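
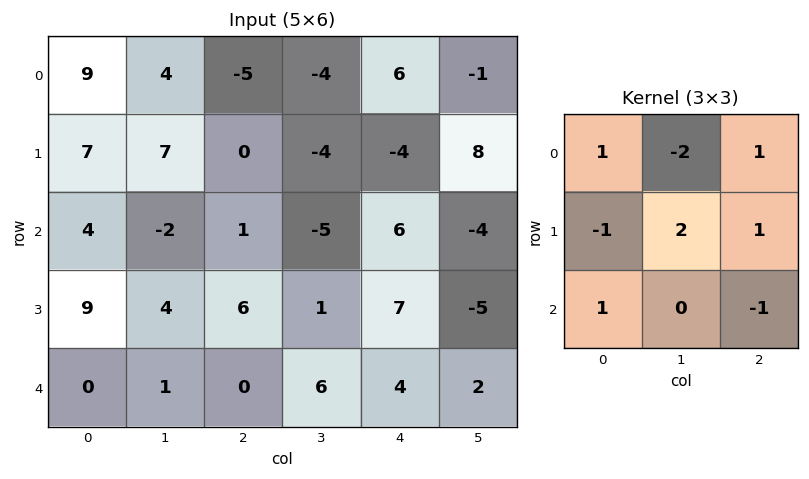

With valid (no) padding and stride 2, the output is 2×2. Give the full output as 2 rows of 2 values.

Output[0,0]: The receptive field on the input at this output position is [9 4 -5 / 7 7 0 / 4 -2 1]. Elementwise product with the kernel and sum: 9·1 + 4·-2 + -5·1 + 7·-1 + 7·2 + 0·1 + 4·1 + 1·-1.
Output[0,1]: The receptive field on the input at this output position is [-5 -4 6 / 0 -4 -4 / 1 -5 6]. Elementwise product with the kernel and sum: -5·1 + -4·-2 + 6·1 + 0·-1 + -4·2 + -4·1 + 1·1 + 6·-1.

6 -8
14 16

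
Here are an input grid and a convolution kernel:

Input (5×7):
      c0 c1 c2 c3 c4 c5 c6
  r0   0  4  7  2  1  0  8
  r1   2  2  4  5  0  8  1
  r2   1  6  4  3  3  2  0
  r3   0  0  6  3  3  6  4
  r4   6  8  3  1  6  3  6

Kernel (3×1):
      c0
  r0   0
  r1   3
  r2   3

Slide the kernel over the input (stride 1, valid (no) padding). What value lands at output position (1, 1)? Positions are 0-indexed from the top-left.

The receptive field on the input at this output position is [2 / 6 / 0]. Elementwise product with the kernel and sum: 6·3 + 0·3.

18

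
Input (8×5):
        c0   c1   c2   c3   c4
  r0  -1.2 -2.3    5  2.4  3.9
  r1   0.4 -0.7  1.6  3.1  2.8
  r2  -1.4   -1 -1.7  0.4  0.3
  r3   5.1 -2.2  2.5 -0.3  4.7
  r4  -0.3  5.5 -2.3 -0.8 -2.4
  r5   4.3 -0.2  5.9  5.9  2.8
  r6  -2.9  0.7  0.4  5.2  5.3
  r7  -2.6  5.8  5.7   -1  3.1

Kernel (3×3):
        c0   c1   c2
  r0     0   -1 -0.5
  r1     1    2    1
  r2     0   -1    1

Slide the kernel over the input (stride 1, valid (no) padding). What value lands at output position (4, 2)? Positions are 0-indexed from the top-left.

22.6

The receptive field on the input at this output position is [-2.3 -0.8 -2.4 / 5.9 5.9 2.8 / 0.4 5.2 5.3]. Elementwise product with the kernel and sum: -0.8·-1 + -2.4·-0.5 + 5.9·1 + 5.9·2 + 2.8·1 + 5.2·-1 + 5.3·1.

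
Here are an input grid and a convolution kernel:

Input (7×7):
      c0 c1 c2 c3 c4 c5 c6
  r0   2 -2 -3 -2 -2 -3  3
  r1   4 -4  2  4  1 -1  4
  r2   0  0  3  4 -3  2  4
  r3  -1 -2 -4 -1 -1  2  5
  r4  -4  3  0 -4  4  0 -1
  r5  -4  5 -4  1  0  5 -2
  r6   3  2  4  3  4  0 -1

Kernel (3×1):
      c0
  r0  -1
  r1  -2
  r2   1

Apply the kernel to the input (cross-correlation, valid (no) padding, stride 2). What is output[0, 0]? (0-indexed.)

-10

The receptive field on the input at this output position is [2 / 4 / 0]. Elementwise product with the kernel and sum: 2·-1 + 4·-2 + 0·1.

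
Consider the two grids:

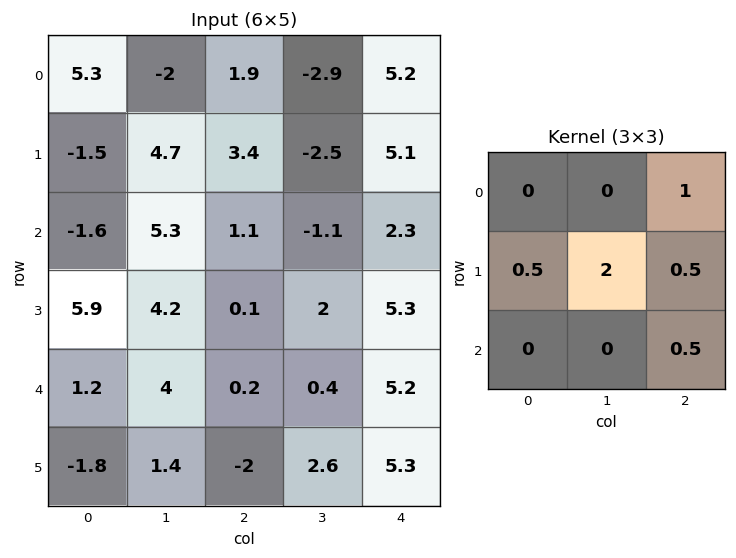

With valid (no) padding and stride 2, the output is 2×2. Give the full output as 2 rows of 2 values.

Output[0,0]: The receptive field on the input at this output position is [5.3 -2 1.9 / -1.5 4.7 3.4 / -1.6 5.3 1.1]. Elementwise product with the kernel and sum: 1.9·1 + -1.5·0.5 + 4.7·2 + 3.4·0.5 + 1.1·0.5.

12.8 5.6
12.6 11.6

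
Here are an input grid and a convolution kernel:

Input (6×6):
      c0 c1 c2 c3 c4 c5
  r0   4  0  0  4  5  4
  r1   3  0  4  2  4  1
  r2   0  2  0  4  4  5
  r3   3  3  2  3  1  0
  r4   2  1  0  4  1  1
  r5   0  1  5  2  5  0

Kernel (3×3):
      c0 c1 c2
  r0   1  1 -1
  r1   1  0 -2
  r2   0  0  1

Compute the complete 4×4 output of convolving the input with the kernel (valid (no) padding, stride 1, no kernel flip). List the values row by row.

Output[0,0]: The receptive field on the input at this output position is [4 0 0 / 3 0 4 / 0 2 0]. Elementwise product with the kernel and sum: 4·1 + 0·1 + 0·-1 + 3·1 + 4·-2 + 0·1.

-1 -4 -1 10
1 -1 -5 -1
1 -1 1 7
11 -3 7 6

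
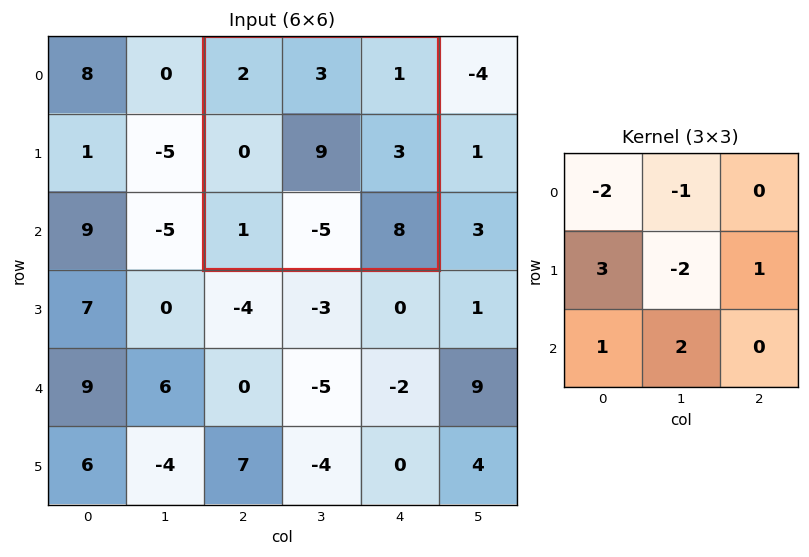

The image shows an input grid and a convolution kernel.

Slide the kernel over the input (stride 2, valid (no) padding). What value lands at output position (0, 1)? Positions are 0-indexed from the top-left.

-31

The receptive field on the input at this output position is [2 3 1 / 0 9 3 / 1 -5 8]. Elementwise product with the kernel and sum: 2·-2 + 3·-1 + 0·3 + 9·-2 + 3·1 + 1·1 + -5·2.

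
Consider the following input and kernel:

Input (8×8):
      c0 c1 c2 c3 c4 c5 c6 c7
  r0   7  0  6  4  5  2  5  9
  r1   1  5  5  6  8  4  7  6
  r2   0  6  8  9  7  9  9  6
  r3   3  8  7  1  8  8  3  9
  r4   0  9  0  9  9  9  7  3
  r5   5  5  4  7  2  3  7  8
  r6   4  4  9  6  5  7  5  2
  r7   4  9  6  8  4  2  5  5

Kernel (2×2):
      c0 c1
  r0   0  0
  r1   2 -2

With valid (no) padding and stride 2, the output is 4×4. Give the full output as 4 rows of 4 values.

-8 -2 8 2
-10 12 0 -12
0 -6 -2 -2
-10 -4 4 0

Output[0,0]: The receptive field on the input at this output position is [7 0 / 1 5]. Elementwise product with the kernel and sum: 1·2 + 5·-2.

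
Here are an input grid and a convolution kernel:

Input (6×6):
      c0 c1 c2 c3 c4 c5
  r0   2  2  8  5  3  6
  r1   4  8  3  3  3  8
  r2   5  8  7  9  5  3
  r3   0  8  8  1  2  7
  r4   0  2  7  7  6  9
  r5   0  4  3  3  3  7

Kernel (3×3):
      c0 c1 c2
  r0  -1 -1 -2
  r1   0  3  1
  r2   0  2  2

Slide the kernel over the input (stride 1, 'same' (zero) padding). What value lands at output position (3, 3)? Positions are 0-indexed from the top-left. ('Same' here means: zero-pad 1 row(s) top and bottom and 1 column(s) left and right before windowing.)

5

The receptive field on the zero-padded input at this output position is [7 9 5 / 8 1 2 / 7 7 6]. Elementwise product with the kernel and sum: 7·-1 + 9·-1 + 5·-2 + 1·3 + 2·1 + 7·2 + 6·2.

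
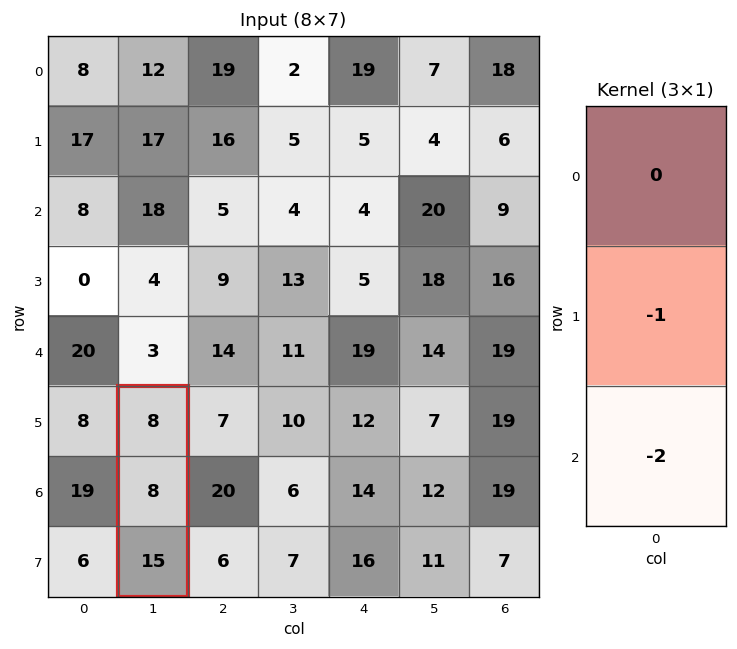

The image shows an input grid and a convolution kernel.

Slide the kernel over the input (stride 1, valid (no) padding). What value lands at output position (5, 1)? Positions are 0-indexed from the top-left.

The receptive field on the input at this output position is [8 / 8 / 15]. Elementwise product with the kernel and sum: 8·-1 + 15·-2.

-38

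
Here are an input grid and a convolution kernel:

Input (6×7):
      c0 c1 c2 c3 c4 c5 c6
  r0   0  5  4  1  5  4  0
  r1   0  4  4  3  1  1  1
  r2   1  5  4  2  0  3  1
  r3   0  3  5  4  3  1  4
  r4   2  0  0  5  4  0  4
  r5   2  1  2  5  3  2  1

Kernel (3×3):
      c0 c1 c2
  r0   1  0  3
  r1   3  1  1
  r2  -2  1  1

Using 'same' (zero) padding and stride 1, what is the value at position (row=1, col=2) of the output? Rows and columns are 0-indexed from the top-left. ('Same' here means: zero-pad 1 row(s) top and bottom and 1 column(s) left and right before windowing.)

The receptive field on the zero-padded input at this output position is [5 4 1 / 4 4 3 / 5 4 2]. Elementwise product with the kernel and sum: 5·1 + 1·3 + 4·3 + 4·1 + 3·1 + 5·-2 + 4·1 + 2·1.

23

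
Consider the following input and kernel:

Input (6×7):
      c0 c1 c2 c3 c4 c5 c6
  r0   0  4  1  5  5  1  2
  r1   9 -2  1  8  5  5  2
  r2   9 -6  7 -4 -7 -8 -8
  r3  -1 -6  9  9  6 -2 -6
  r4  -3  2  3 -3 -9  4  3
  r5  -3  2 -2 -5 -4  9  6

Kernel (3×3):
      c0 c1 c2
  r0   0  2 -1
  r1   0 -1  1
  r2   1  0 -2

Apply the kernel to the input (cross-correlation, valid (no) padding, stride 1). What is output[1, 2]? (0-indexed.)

5

The receptive field on the input at this output position is [1 8 5 / 7 -4 -7 / 9 9 6]. Elementwise product with the kernel and sum: 8·2 + 5·-1 + -4·-1 + -7·1 + 9·1 + 6·-2.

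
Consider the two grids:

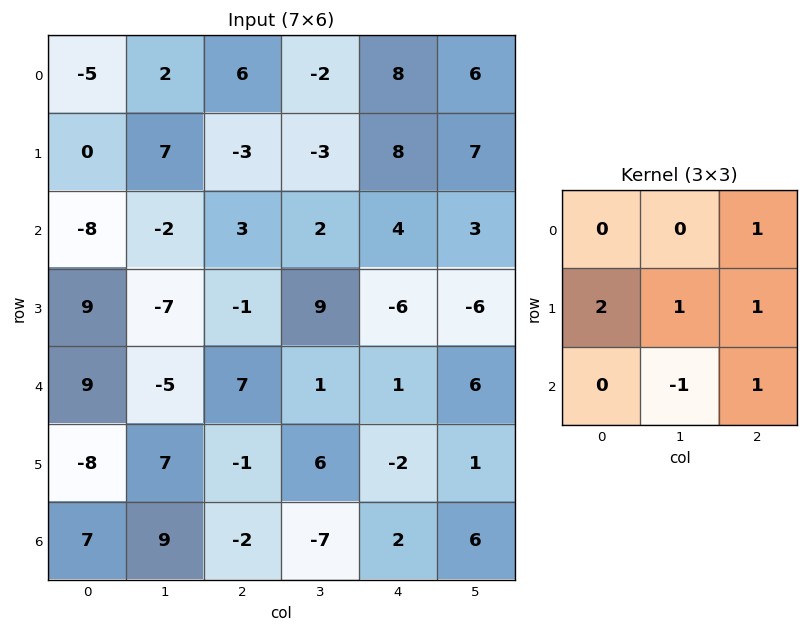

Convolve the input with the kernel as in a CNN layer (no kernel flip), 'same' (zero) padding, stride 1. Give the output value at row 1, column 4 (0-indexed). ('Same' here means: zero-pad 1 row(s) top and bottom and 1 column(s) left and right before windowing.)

14

The receptive field on the zero-padded input at this output position is [-2 8 6 / -3 8 7 / 2 4 3]. Elementwise product with the kernel and sum: 6·1 + -3·2 + 8·1 + 7·1 + 4·-1 + 3·1.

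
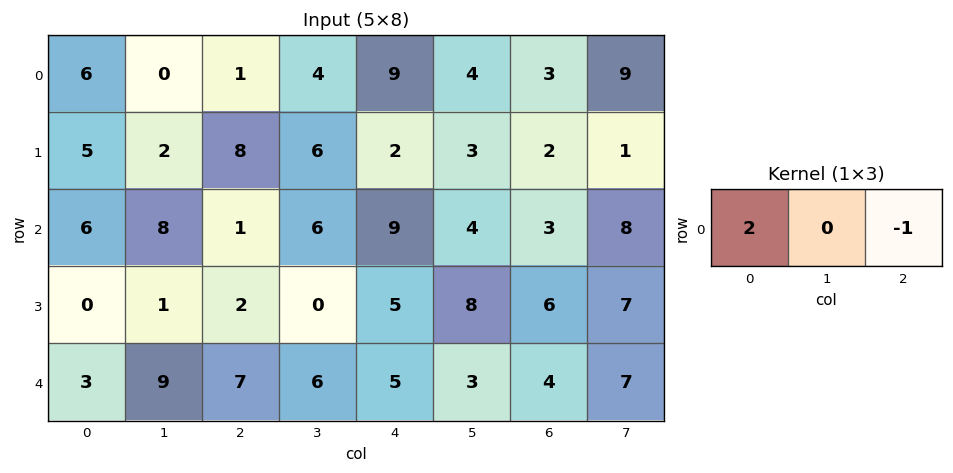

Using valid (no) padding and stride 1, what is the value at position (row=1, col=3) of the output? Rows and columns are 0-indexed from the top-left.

9

The receptive field on the input at this output position is [6 2 3]. Elementwise product with the kernel and sum: 6·2 + 3·-1.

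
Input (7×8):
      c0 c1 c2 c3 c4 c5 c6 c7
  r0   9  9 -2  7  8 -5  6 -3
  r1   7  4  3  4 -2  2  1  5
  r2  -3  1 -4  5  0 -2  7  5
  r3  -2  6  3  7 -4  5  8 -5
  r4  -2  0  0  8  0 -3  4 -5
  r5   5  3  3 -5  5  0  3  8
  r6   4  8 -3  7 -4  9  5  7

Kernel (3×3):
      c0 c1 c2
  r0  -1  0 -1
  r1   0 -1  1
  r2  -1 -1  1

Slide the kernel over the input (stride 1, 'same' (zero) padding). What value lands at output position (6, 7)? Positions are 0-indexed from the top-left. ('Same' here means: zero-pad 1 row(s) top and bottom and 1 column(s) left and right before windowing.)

-10

The receptive field on the zero-padded input at this output position is [3 8 0 / 5 7 0 / 0 0 0]. Elementwise product with the kernel and sum: 3·-1 + 0·-1 + 7·-1 + 0·1 + 0·-1 + 0·-1 + 0·1.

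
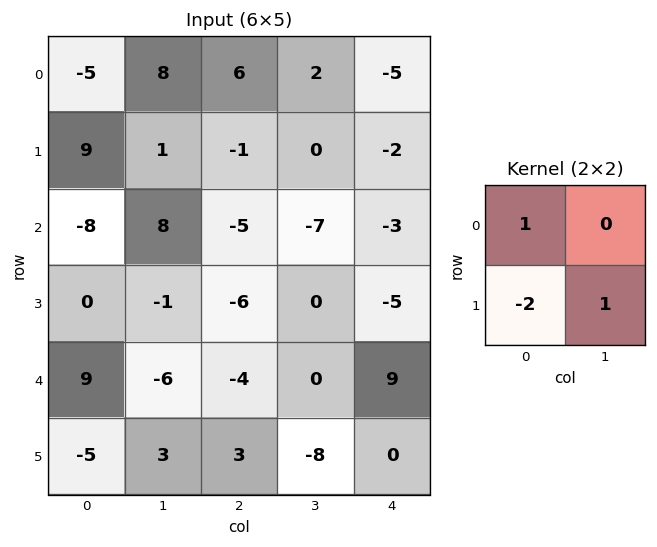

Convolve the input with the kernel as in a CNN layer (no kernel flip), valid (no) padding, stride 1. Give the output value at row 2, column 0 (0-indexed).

The receptive field on the input at this output position is [-8 8 / 0 -1]. Elementwise product with the kernel and sum: -8·1 + 0·-2 + -1·1.

-9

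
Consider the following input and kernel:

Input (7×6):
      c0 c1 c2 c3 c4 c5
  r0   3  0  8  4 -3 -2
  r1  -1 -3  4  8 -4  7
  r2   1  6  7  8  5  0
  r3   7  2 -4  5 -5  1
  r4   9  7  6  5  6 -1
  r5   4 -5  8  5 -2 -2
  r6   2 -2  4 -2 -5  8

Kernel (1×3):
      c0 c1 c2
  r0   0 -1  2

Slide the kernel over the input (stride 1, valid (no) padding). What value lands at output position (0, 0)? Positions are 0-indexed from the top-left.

The receptive field on the input at this output position is [3 0 8]. Elementwise product with the kernel and sum: 0·-1 + 8·2.

16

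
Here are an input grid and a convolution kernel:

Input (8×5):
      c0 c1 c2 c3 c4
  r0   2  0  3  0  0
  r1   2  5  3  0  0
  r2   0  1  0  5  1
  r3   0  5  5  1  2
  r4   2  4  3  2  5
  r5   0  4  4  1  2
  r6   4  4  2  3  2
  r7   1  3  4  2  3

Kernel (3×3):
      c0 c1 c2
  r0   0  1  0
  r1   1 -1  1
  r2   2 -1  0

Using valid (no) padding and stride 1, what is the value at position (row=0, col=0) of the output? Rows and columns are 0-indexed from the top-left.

The receptive field on the input at this output position is [2 0 3 / 2 5 3 / 0 1 0]. Elementwise product with the kernel and sum: 0·1 + 2·1 + 5·-1 + 3·1 + 0·2 + 1·-1.

-1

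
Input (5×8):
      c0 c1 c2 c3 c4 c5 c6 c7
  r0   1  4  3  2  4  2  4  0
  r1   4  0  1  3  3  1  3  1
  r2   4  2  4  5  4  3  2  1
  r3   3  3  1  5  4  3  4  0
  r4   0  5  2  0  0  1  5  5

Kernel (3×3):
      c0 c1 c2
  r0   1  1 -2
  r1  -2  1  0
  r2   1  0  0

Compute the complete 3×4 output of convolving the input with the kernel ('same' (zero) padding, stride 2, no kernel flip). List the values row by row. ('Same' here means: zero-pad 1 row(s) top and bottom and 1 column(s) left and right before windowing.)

1 -5 3 1
8 -2 3 1
-3 -14 3 10

Output[0,0]: The receptive field on the zero-padded input at this output position is [0 0 0 / 0 1 4 / 0 4 0]. Elementwise product with the kernel and sum: 0·1 + 0·1 + 0·-2 + 0·-2 + 1·1 + 0·1.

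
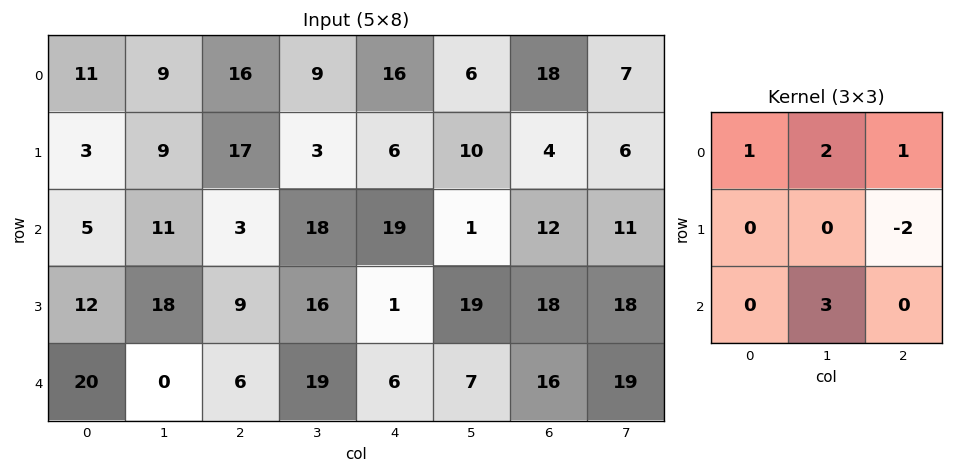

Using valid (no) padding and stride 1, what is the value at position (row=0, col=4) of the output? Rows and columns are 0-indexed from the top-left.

The receptive field on the input at this output position is [16 6 18 / 6 10 4 / 19 1 12]. Elementwise product with the kernel and sum: 16·1 + 6·2 + 18·1 + 4·-2 + 1·3.

41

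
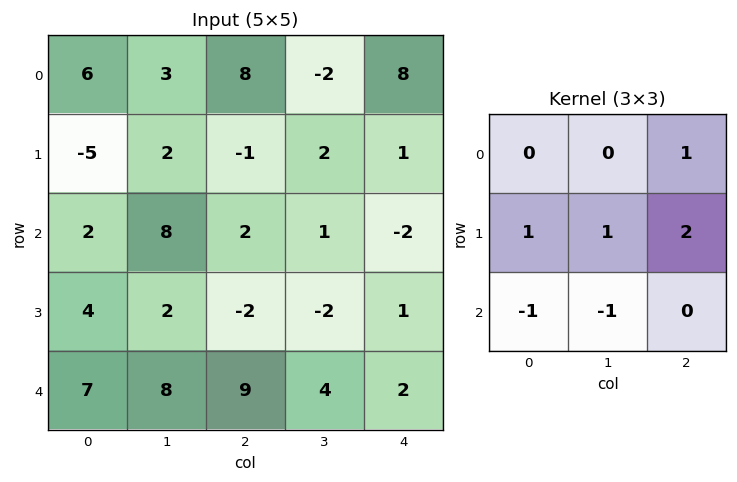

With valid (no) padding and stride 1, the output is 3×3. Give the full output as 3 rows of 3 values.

-7 -7 8
7 14 4
-11 -20 -17

Output[0,0]: The receptive field on the input at this output position is [6 3 8 / -5 2 -1 / 2 8 2]. Elementwise product with the kernel and sum: 8·1 + -5·1 + 2·1 + -1·2 + 2·-1 + 8·-1.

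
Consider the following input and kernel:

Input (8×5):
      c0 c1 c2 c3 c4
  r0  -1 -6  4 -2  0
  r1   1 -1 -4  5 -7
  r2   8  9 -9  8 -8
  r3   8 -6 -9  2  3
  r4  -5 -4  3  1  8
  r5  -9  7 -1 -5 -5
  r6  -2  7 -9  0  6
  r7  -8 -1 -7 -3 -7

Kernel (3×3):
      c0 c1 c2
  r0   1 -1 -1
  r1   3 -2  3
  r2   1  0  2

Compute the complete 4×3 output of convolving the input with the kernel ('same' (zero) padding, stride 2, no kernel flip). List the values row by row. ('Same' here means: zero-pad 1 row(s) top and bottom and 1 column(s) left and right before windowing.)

Output[0,0]: The receptive field on the zero-padded input at this output position is [0 0 0 / 0 -1 -6 / 0 1 -1]. Elementwise product with the kernel and sum: 0·1 + 0·-1 + 0·-1 + 0·3 + -1·-2 + -6·3 + 0·1 + -1·2.
Output[0,1]: The receptive field on the zero-padded input at this output position is [0 0 0 / -6 4 -2 / -1 -4 5]. Elementwise product with the kernel and sum: 0·1 + 0·-1 + 0·-1 + -6·3 + 4·-2 + -2·3 + -1·1 + 5·2.

-18 -23 -1
-1 65 54
10 -17 -19
25 45 -15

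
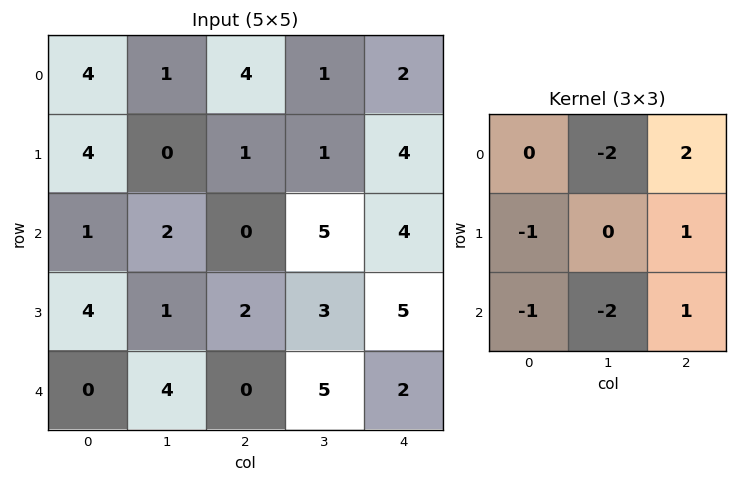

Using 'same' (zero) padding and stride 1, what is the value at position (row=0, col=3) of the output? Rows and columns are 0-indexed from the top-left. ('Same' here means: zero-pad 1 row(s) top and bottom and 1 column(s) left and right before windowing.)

The receptive field on the zero-padded input at this output position is [0 0 0 / 4 1 2 / 1 1 4]. Elementwise product with the kernel and sum: 0·-2 + 0·2 + 4·-1 + 2·1 + 1·-1 + 1·-2 + 4·1.

-1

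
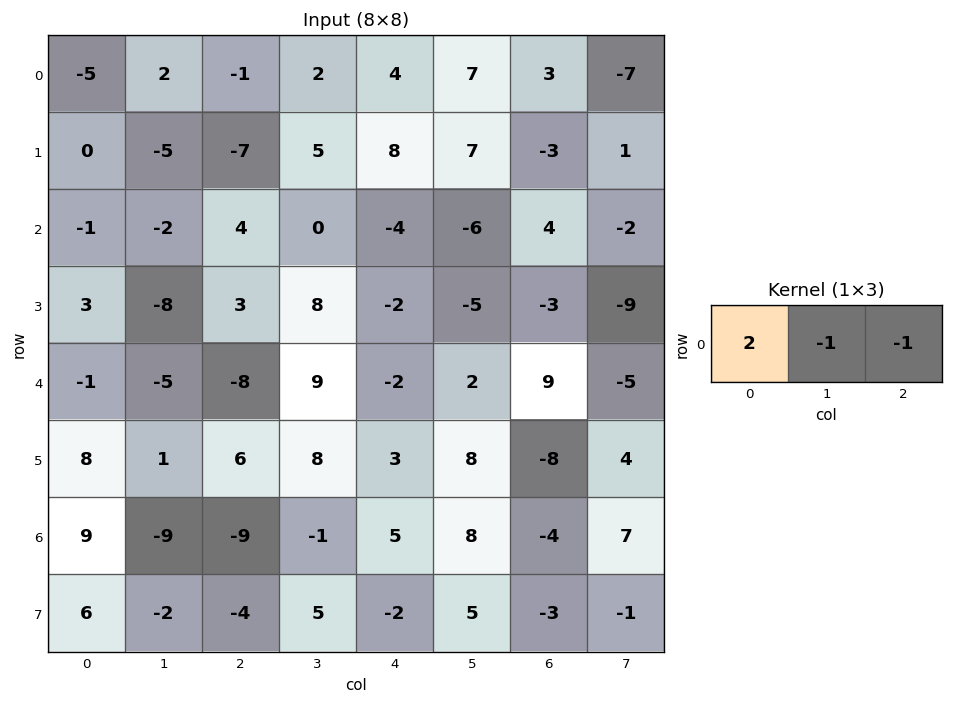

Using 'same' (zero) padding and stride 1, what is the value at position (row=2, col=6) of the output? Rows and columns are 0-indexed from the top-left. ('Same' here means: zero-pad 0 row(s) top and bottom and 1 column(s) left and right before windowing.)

-14

The receptive field on the zero-padded input at this output position is [-6 4 -2]. Elementwise product with the kernel and sum: -6·2 + 4·-1 + -2·-1.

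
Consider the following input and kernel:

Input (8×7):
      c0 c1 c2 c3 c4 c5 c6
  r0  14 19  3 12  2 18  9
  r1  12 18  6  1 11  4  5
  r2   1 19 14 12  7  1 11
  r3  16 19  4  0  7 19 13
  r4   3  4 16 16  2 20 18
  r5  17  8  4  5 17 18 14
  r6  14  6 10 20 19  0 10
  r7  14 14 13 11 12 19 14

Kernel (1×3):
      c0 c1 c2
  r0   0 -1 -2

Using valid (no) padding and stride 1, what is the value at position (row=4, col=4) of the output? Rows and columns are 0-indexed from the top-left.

-56

The receptive field on the input at this output position is [2 20 18]. Elementwise product with the kernel and sum: 20·-1 + 18·-2.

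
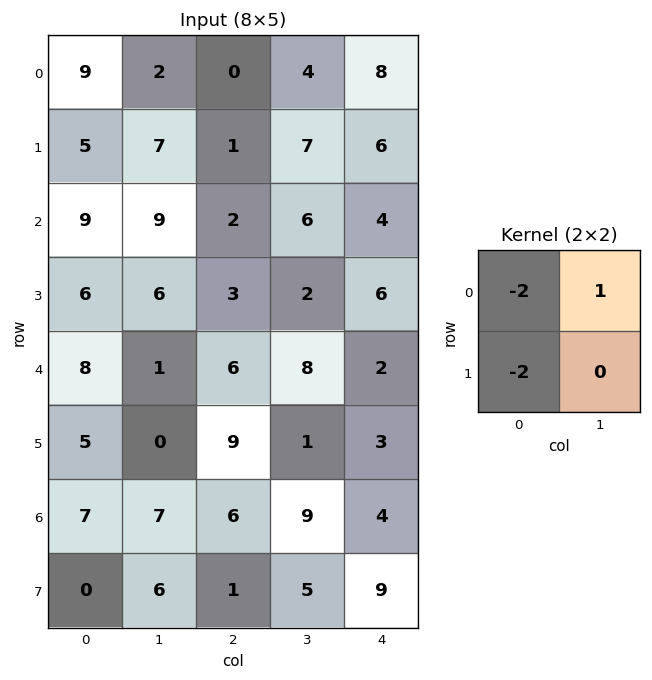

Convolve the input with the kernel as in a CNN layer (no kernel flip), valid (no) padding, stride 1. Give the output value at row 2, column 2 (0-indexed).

-4

The receptive field on the input at this output position is [2 6 / 3 2]. Elementwise product with the kernel and sum: 2·-2 + 6·1 + 3·-2.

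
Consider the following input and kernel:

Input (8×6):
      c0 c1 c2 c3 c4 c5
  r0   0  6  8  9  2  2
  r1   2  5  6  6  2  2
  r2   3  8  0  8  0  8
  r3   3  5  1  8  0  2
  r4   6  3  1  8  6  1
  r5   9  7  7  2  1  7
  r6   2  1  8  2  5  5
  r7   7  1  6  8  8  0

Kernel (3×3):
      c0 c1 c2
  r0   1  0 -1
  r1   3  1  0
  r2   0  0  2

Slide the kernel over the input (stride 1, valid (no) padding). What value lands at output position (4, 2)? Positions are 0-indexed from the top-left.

28

The receptive field on the input at this output position is [1 8 6 / 7 2 1 / 8 2 5]. Elementwise product with the kernel and sum: 1·1 + 6·-1 + 7·3 + 2·1 + 5·2.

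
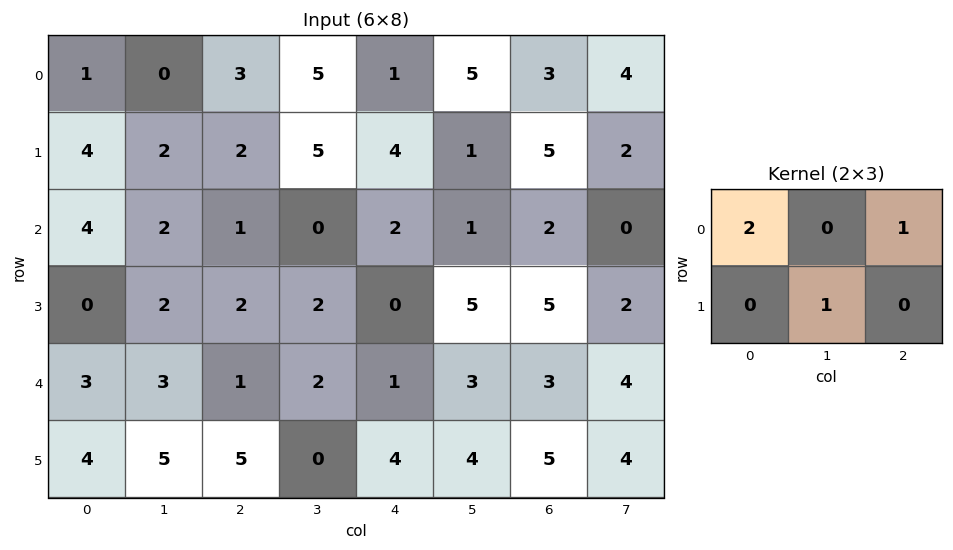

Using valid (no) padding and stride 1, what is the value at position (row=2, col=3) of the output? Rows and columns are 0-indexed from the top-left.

1

The receptive field on the input at this output position is [0 2 1 / 2 0 5]. Elementwise product with the kernel and sum: 0·2 + 1·1 + 0·1.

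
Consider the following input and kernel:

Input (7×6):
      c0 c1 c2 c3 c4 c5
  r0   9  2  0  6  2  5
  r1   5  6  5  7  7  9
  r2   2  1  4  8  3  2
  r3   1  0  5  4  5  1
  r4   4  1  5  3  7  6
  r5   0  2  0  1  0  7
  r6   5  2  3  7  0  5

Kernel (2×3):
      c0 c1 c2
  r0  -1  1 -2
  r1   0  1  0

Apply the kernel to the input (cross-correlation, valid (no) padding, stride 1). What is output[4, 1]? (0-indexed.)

-2

The receptive field on the input at this output position is [1 5 3 / 2 0 1]. Elementwise product with the kernel and sum: 1·-1 + 5·1 + 3·-2 + 0·1.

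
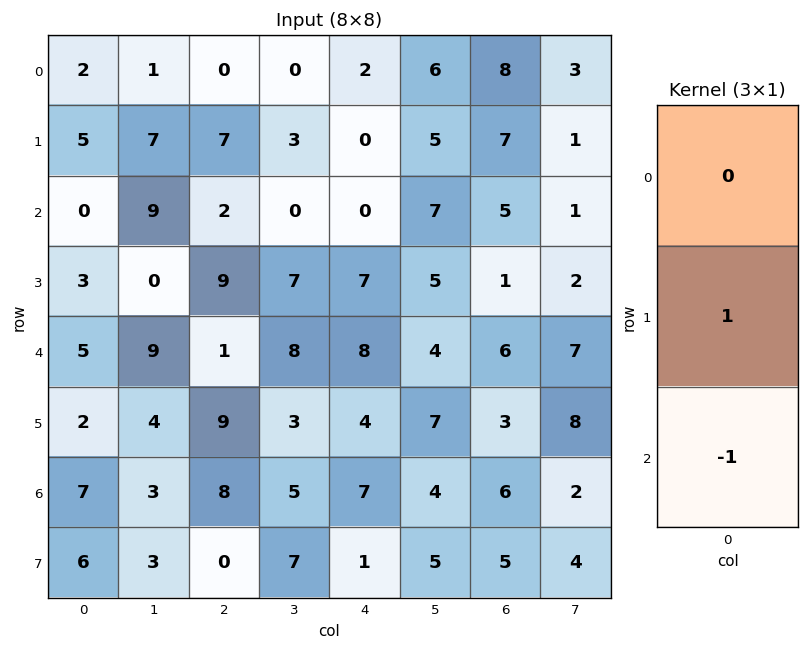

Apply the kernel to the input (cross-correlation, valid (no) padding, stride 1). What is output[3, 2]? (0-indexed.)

The receptive field on the input at this output position is [9 / 1 / 9]. Elementwise product with the kernel and sum: 1·1 + 9·-1.

-8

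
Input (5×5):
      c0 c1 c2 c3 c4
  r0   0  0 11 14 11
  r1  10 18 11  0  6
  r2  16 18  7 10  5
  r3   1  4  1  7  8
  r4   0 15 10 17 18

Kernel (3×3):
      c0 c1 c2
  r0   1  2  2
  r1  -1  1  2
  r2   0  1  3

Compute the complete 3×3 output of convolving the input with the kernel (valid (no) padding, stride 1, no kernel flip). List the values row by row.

91 80 87
91 71 67
116 124 130

Output[0,0]: The receptive field on the input at this output position is [0 0 11 / 10 18 11 / 16 18 7]. Elementwise product with the kernel and sum: 0·1 + 0·2 + 11·2 + 10·-1 + 18·1 + 11·2 + 18·1 + 7·3.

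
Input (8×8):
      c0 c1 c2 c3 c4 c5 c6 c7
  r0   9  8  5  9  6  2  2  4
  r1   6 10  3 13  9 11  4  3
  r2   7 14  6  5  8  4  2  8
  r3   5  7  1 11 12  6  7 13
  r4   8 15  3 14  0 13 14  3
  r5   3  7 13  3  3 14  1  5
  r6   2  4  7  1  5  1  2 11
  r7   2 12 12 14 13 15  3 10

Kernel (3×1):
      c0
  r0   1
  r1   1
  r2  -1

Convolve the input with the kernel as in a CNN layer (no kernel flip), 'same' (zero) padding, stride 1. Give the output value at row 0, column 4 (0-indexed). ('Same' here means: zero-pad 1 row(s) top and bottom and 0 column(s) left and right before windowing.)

The receptive field on the zero-padded input at this output position is [0 / 6 / 9]. Elementwise product with the kernel and sum: 0·1 + 6·1 + 9·-1.

-3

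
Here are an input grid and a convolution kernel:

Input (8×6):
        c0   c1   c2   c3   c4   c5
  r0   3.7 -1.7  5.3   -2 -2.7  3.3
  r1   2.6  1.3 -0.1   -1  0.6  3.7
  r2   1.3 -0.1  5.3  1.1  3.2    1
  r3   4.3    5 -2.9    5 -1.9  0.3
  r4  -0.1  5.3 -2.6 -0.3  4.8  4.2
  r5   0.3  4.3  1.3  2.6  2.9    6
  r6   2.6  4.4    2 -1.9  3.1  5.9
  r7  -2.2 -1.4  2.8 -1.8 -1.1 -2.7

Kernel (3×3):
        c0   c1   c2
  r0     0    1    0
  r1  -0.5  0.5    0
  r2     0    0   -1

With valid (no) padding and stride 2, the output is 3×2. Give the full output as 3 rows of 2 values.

-7.65 -5.65
2.85 0.25
5.3 -2.75

Output[0,0]: The receptive field on the input at this output position is [3.7 -1.7 5.3 / 2.6 1.3 -0.1 / 1.3 -0.1 5.3]. Elementwise product with the kernel and sum: -1.7·1 + 2.6·-0.5 + 1.3·0.5 + 5.3·-1.
Output[0,1]: The receptive field on the input at this output position is [5.3 -2 -2.7 / -0.1 -1 0.6 / 5.3 1.1 3.2]. Elementwise product with the kernel and sum: -2·1 + -0.1·-0.5 + -1·0.5 + 3.2·-1.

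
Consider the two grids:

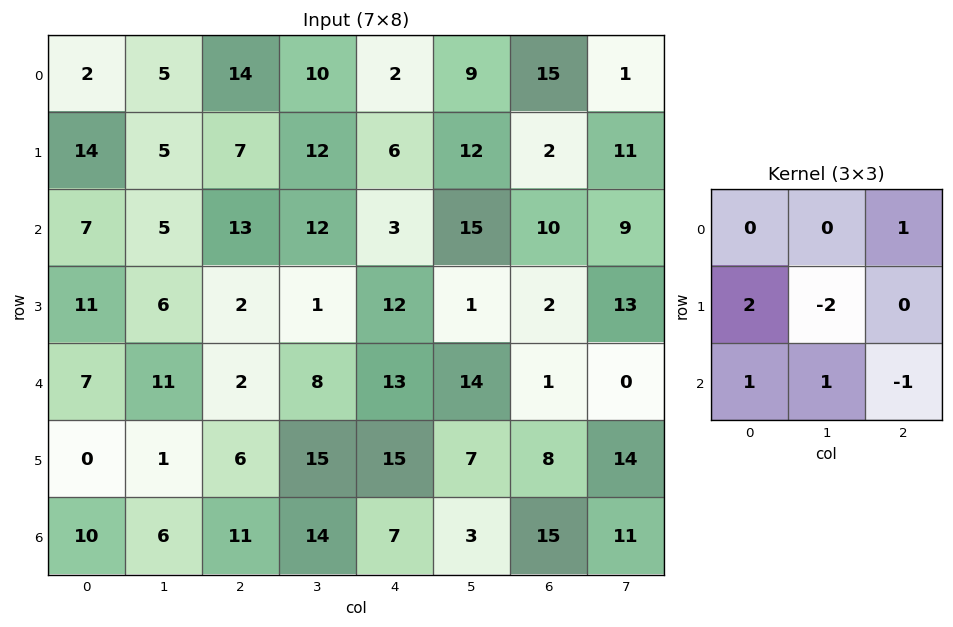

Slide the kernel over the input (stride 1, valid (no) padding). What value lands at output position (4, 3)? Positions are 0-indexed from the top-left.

32

The receptive field on the input at this output position is [8 13 14 / 15 15 7 / 14 7 3]. Elementwise product with the kernel and sum: 14·1 + 15·2 + 15·-2 + 14·1 + 7·1 + 3·-1.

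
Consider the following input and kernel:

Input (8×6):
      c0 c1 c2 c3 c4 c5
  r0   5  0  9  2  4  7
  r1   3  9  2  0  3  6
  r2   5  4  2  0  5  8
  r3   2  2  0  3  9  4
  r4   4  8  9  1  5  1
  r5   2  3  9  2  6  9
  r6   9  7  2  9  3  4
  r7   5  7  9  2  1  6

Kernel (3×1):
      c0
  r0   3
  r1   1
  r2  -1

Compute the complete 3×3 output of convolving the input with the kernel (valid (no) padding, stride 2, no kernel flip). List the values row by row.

Output[0,0]: The receptive field on the input at this output position is [5 / 3 / 5]. Elementwise product with the kernel and sum: 5·3 + 3·1 + 5·-1.
Output[0,1]: The receptive field on the input at this output position is [9 / 2 / 2]. Elementwise product with the kernel and sum: 9·3 + 2·1 + 2·-1.

13 27 10
13 -3 19
5 34 18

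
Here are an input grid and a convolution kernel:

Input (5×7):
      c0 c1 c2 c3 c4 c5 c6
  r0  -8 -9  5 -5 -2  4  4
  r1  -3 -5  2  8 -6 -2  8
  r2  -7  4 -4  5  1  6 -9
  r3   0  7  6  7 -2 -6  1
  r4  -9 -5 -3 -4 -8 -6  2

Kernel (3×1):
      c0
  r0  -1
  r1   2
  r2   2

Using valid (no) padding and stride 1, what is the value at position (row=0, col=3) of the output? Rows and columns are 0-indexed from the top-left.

The receptive field on the input at this output position is [-5 / 8 / 5]. Elementwise product with the kernel and sum: -5·-1 + 8·2 + 5·2.

31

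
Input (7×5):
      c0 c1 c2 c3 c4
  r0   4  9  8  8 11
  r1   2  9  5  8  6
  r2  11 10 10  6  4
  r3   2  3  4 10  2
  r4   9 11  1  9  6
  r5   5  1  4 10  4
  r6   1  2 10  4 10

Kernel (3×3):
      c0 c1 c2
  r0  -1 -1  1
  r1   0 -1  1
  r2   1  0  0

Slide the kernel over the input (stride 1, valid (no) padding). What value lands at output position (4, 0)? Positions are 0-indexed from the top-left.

-15

The receptive field on the input at this output position is [9 11 1 / 5 1 4 / 1 2 10]. Elementwise product with the kernel and sum: 9·-1 + 11·-1 + 1·1 + 1·-1 + 4·1 + 1·1.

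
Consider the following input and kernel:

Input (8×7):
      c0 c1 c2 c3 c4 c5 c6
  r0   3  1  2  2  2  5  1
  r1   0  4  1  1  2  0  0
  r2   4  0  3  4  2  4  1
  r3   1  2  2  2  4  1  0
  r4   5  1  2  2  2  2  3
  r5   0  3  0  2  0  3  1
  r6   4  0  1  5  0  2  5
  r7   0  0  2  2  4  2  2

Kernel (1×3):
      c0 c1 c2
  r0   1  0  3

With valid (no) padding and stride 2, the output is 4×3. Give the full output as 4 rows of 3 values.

Output[0,0]: The receptive field on the input at this output position is [3 1 2]. Elementwise product with the kernel and sum: 3·1 + 2·3.
Output[0,1]: The receptive field on the input at this output position is [2 2 2]. Elementwise product with the kernel and sum: 2·1 + 2·3.

9 8 5
13 9 5
11 8 11
7 1 15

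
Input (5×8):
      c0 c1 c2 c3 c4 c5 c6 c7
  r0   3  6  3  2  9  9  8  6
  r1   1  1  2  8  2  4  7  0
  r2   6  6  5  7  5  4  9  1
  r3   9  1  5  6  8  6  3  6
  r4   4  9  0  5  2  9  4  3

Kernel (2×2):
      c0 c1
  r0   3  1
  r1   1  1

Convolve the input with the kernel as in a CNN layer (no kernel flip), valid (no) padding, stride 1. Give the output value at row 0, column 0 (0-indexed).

17

The receptive field on the input at this output position is [3 6 / 1 1]. Elementwise product with the kernel and sum: 3·3 + 6·1 + 1·1 + 1·1.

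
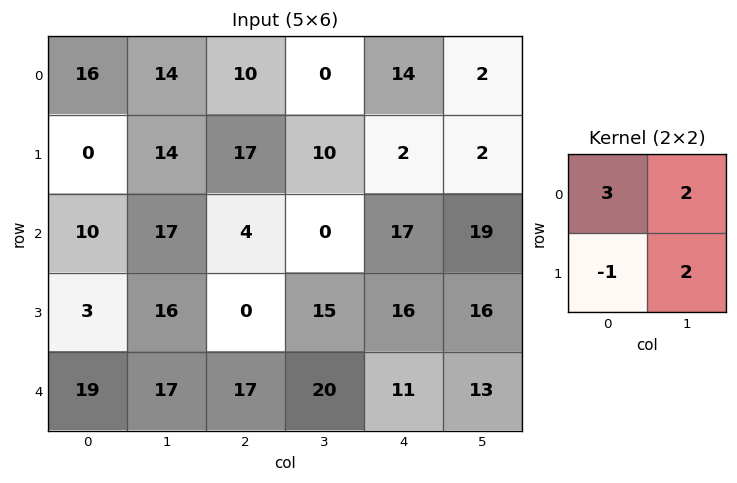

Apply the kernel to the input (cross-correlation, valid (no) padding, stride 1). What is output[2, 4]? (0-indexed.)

105

The receptive field on the input at this output position is [17 19 / 16 16]. Elementwise product with the kernel and sum: 17·3 + 19·2 + 16·-1 + 16·2.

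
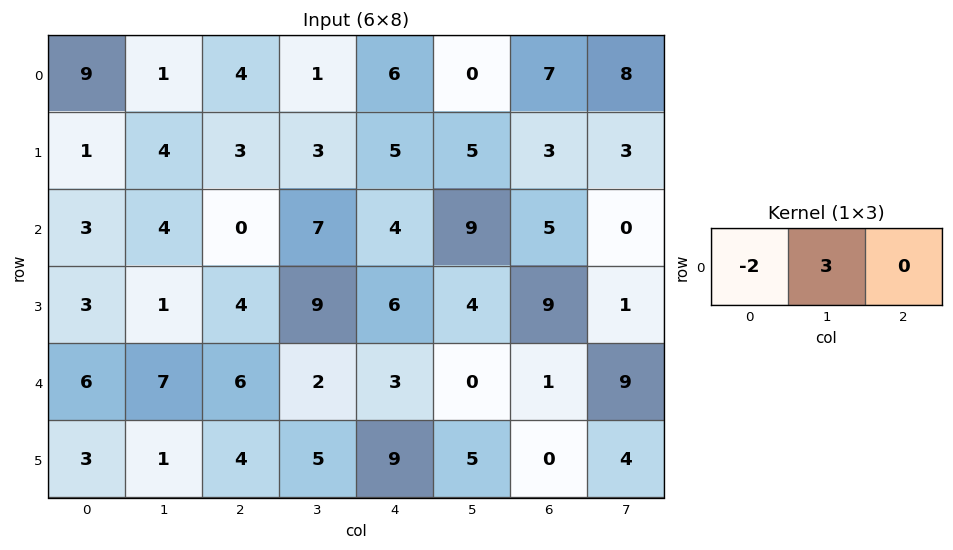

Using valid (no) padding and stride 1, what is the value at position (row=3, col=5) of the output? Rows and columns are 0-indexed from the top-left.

19

The receptive field on the input at this output position is [4 9 1]. Elementwise product with the kernel and sum: 4·-2 + 9·3.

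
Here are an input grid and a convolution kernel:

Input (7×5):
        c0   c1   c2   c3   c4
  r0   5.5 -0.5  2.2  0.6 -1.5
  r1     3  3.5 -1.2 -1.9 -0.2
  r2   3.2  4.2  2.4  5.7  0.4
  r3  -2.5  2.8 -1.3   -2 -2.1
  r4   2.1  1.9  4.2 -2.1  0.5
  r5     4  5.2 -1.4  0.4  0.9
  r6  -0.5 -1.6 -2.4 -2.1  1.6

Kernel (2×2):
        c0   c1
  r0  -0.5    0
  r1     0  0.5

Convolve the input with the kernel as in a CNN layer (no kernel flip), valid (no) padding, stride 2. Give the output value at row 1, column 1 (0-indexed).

-2.2

The receptive field on the input at this output position is [2.4 5.7 / -1.3 -2]. Elementwise product with the kernel and sum: 2.4·-0.5 + -2·0.5.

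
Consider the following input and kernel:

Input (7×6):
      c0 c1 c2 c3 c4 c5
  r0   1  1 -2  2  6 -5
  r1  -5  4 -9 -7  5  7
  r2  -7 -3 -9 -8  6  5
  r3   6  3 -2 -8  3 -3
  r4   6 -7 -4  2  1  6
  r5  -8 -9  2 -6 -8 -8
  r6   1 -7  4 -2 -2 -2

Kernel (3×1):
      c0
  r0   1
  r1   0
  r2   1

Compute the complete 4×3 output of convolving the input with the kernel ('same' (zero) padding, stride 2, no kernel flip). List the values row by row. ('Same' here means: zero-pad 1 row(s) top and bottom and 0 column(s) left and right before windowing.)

-5 -9 5
1 -11 8
-2 0 -5
-8 2 -8

Output[0,0]: The receptive field on the zero-padded input at this output position is [0 / 1 / -5]. Elementwise product with the kernel and sum: 0·1 + -5·1.
Output[0,1]: The receptive field on the zero-padded input at this output position is [0 / -2 / -9]. Elementwise product with the kernel and sum: 0·1 + -9·1.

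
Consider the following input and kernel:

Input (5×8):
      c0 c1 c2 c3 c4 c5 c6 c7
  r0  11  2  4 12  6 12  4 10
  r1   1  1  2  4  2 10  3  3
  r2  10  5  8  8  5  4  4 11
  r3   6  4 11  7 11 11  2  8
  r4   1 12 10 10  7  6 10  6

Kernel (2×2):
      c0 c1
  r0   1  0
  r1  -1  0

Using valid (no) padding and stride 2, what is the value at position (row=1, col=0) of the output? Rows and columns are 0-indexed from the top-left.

The receptive field on the input at this output position is [10 5 / 6 4]. Elementwise product with the kernel and sum: 10·1 + 6·-1.

4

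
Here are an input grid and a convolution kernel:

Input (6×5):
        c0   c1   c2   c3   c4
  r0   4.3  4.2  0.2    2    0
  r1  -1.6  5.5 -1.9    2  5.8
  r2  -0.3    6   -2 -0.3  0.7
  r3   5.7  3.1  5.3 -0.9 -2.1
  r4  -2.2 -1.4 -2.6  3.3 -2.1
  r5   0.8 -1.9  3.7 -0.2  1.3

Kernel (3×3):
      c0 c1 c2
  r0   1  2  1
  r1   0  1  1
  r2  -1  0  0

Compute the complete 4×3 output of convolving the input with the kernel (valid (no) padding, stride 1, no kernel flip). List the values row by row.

16.8 0.7 14
5.8 -1.7 3
20.3 7.5 -2.3
12.4 15.4 -1.1

Output[0,0]: The receptive field on the input at this output position is [4.3 4.2 0.2 / -1.6 5.5 -1.9 / -0.3 6 -2]. Elementwise product with the kernel and sum: 4.3·1 + 4.2·2 + 0.2·1 + 5.5·1 + -1.9·1 + -0.3·-1.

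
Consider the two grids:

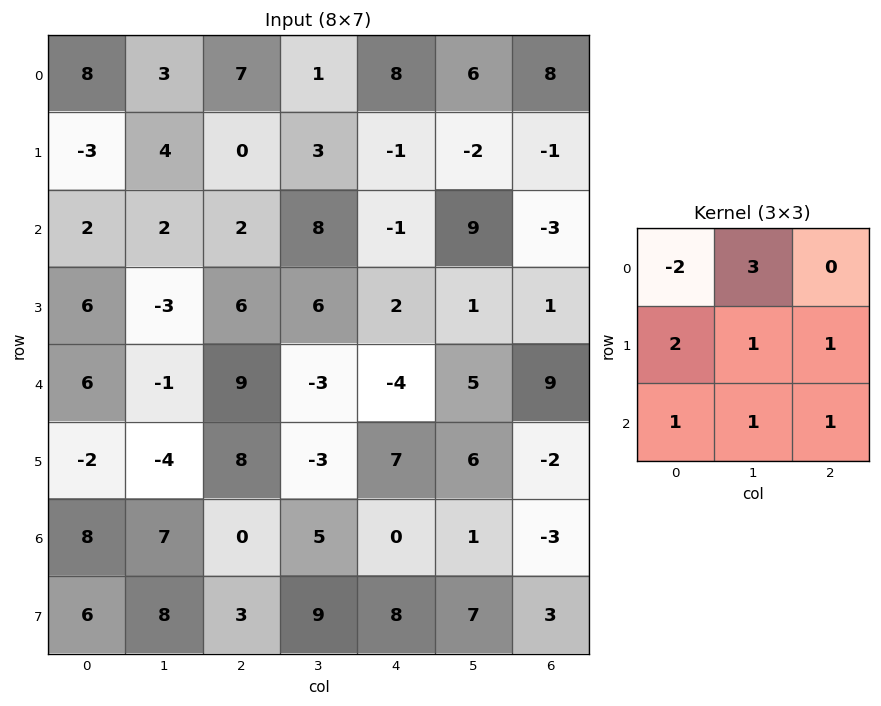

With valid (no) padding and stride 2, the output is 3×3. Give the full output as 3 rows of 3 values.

-3 0 2
31 42 45
0 -2 39

Output[0,0]: The receptive field on the input at this output position is [8 3 7 / -3 4 0 / 2 2 2]. Elementwise product with the kernel and sum: 8·-2 + 3·3 + -3·2 + 4·1 + 0·1 + 2·1 + 2·1 + 2·1.
Output[0,1]: The receptive field on the input at this output position is [7 1 8 / 0 3 -1 / 2 8 -1]. Elementwise product with the kernel and sum: 7·-2 + 1·3 + 0·2 + 3·1 + -1·1 + 2·1 + 8·1 + -1·1.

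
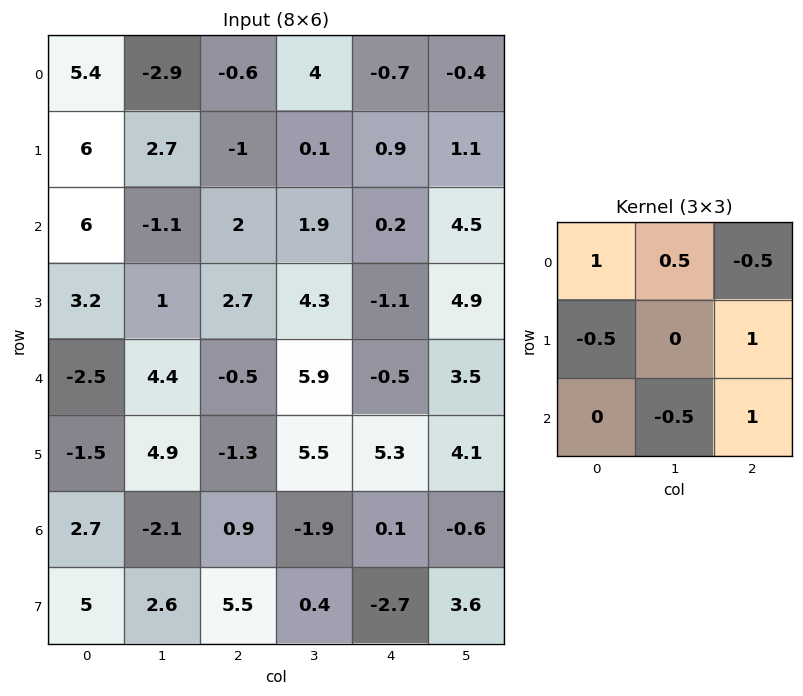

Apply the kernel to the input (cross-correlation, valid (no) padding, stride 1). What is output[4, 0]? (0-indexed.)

1.35

The receptive field on the input at this output position is [-2.5 4.4 -0.5 / -1.5 4.9 -1.3 / 2.7 -2.1 0.9]. Elementwise product with the kernel and sum: -2.5·1 + 4.4·0.5 + -0.5·-0.5 + -1.5·-0.5 + -1.3·1 + -2.1·-0.5 + 0.9·1.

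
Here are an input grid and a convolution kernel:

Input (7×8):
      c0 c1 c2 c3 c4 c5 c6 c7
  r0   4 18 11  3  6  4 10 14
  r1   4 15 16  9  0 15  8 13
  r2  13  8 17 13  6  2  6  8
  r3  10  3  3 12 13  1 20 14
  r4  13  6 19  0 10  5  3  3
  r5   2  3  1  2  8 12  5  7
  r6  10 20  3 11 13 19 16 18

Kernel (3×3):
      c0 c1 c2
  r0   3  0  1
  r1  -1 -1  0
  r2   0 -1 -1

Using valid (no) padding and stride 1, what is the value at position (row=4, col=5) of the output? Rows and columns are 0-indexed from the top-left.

-33

The receptive field on the input at this output position is [5 3 3 / 12 5 7 / 19 16 18]. Elementwise product with the kernel and sum: 5·3 + 3·1 + 12·-1 + 5·-1 + 16·-1 + 18·-1.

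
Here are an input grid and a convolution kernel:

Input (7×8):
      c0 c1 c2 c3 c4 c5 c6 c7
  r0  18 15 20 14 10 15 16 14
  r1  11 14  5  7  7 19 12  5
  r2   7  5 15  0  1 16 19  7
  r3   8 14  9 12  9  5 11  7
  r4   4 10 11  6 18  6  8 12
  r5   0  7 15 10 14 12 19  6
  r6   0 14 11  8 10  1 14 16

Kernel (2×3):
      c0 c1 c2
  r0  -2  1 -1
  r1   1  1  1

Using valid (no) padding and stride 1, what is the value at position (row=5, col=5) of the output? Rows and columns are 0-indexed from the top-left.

The receptive field on the input at this output position is [12 19 6 / 1 14 16]. Elementwise product with the kernel and sum: 12·-2 + 19·1 + 6·-1 + 1·1 + 14·1 + 16·1.

20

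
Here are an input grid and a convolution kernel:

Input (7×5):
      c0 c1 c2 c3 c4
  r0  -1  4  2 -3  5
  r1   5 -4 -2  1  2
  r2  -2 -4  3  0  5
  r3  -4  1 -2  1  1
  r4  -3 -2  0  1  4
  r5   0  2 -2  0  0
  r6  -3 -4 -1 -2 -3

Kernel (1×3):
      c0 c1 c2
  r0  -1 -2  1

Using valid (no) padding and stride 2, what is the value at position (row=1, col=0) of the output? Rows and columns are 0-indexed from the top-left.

13

The receptive field on the input at this output position is [-2 -4 3]. Elementwise product with the kernel and sum: -2·-1 + -4·-2 + 3·1.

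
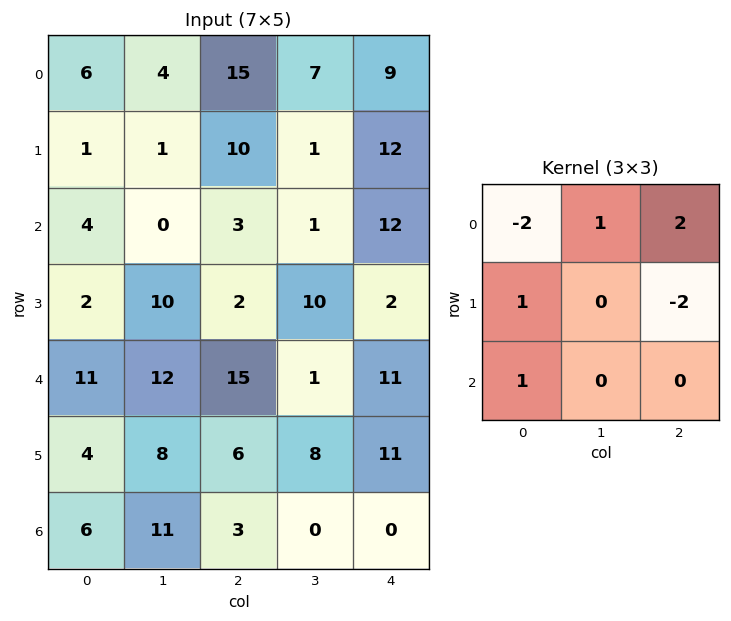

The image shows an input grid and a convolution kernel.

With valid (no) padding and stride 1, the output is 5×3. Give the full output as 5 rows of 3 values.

Output[0,0]: The receptive field on the input at this output position is [6 4 15 / 1 1 10 / 4 0 3]. Elementwise product with the kernel and sum: 6·-2 + 4·1 + 15·2 + 1·1 + 10·-2 + 4·1.

7 20 -16
19 18 -14
7 7 32
-5 20 9
18 -4 -20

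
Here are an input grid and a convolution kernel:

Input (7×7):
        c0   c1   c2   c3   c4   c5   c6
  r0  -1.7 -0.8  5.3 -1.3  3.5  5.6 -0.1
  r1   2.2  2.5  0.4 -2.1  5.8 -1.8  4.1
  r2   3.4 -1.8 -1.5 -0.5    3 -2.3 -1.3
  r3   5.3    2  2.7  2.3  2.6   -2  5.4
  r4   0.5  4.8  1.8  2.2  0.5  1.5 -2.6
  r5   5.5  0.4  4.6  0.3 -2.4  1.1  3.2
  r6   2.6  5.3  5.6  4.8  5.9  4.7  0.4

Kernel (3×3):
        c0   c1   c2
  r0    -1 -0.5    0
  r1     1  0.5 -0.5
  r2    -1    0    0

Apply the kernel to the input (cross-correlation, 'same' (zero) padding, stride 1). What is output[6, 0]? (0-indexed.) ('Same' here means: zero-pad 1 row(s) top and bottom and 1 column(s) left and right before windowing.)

-4.1

The receptive field on the zero-padded input at this output position is [0 5.5 0.4 / 0 2.6 5.3 / 0 0 0]. Elementwise product with the kernel and sum: 0·-1 + 5.5·-0.5 + 0·1 + 2.6·0.5 + 5.3·-0.5 + 0·-1.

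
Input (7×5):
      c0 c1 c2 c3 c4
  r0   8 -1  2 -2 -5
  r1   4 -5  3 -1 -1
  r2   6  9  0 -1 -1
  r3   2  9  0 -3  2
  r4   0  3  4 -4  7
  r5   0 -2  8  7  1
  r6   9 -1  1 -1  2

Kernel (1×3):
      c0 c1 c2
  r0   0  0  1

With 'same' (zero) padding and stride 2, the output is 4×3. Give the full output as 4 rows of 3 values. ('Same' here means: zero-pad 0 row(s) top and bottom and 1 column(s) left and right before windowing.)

Output[0,0]: The receptive field on the zero-padded input at this output position is [0 8 -1]. Elementwise product with the kernel and sum: -1·1.

-1 -2 0
9 -1 0
3 -4 0
-1 -1 0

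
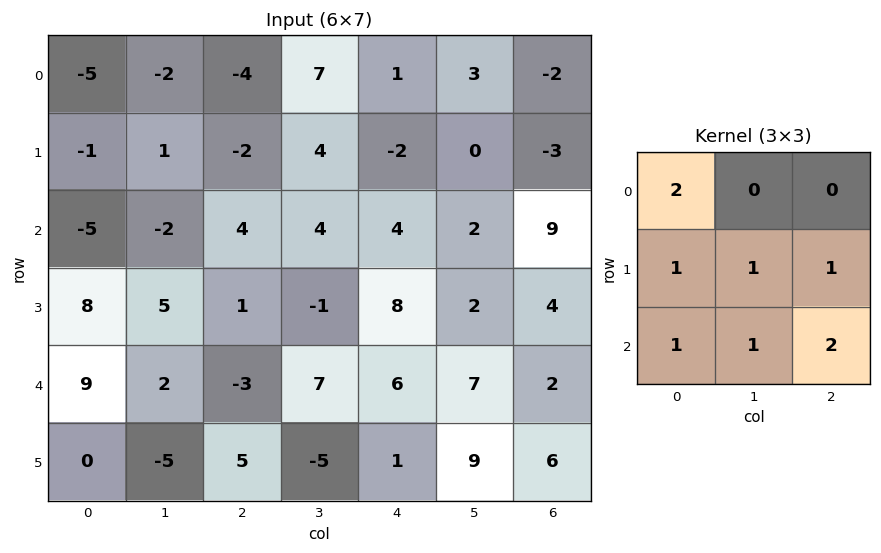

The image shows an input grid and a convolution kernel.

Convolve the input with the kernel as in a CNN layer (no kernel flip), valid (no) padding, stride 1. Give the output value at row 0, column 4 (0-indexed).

21

The receptive field on the input at this output position is [1 3 -2 / -2 0 -3 / 4 2 9]. Elementwise product with the kernel and sum: 1·2 + -2·1 + 0·1 + -3·1 + 4·1 + 2·1 + 9·2.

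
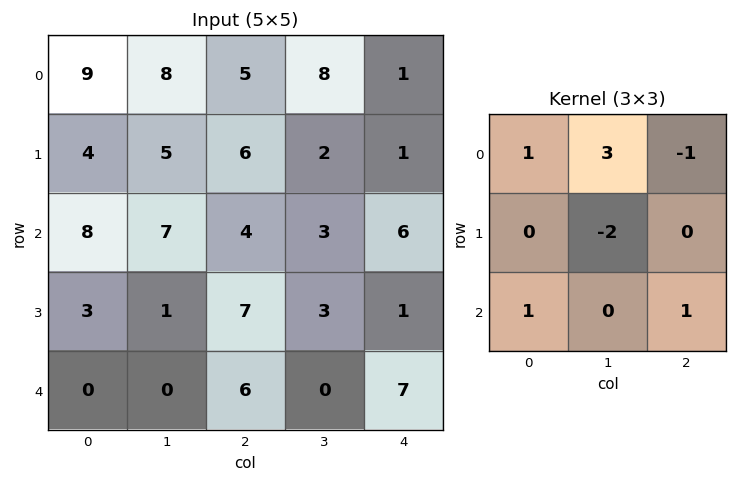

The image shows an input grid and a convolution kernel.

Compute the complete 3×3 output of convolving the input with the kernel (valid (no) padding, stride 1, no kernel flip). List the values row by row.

30 13 34
9 17 13
29 2 14

Output[0,0]: The receptive field on the input at this output position is [9 8 5 / 4 5 6 / 8 7 4]. Elementwise product with the kernel and sum: 9·1 + 8·3 + 5·-1 + 5·-2 + 8·1 + 4·1.
Output[0,1]: The receptive field on the input at this output position is [8 5 8 / 5 6 2 / 7 4 3]. Elementwise product with the kernel and sum: 8·1 + 5·3 + 8·-1 + 6·-2 + 7·1 + 3·1.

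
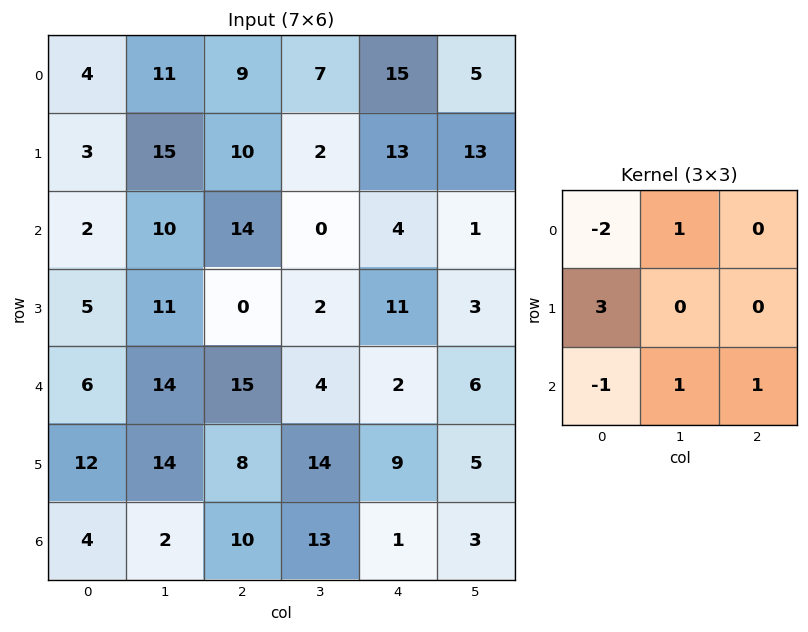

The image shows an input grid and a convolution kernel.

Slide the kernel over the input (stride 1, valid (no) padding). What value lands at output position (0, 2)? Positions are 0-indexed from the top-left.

The receptive field on the input at this output position is [9 7 15 / 10 2 13 / 14 0 4]. Elementwise product with the kernel and sum: 9·-2 + 7·1 + 10·3 + 14·-1 + 0·1 + 4·1.

9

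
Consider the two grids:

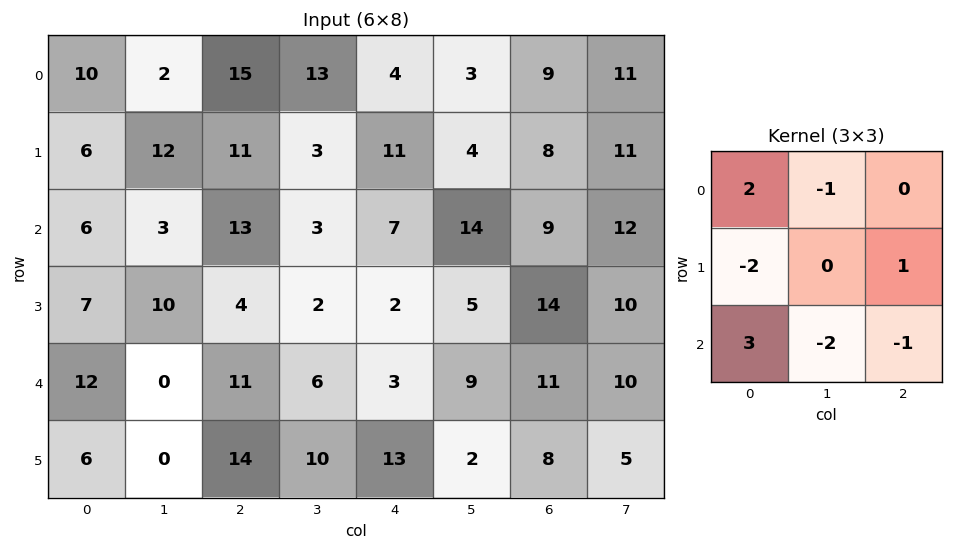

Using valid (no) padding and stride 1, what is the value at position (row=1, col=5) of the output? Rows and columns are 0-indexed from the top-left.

-39

The receptive field on the input at this output position is [4 8 11 / 14 9 12 / 5 14 10]. Elementwise product with the kernel and sum: 4·2 + 8·-1 + 14·-2 + 12·1 + 5·3 + 14·-2 + 10·-1.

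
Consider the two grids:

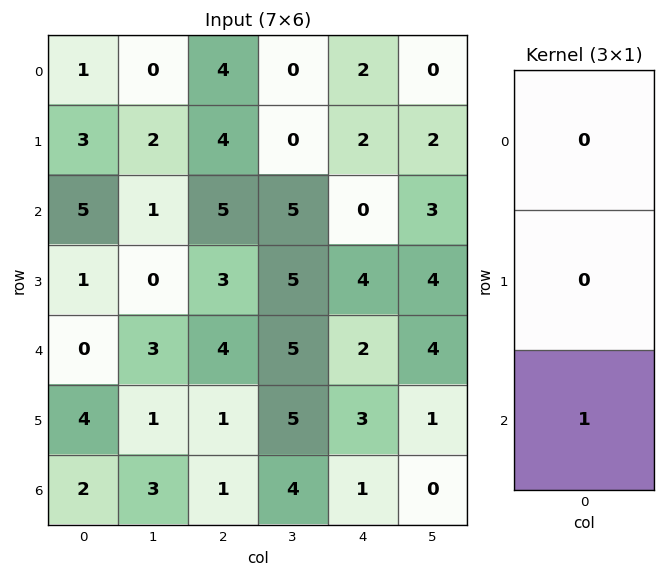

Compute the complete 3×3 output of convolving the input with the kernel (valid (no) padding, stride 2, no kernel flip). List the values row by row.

Output[0,0]: The receptive field on the input at this output position is [1 / 3 / 5]. Elementwise product with the kernel and sum: 5·1.

5 5 0
0 4 2
2 1 1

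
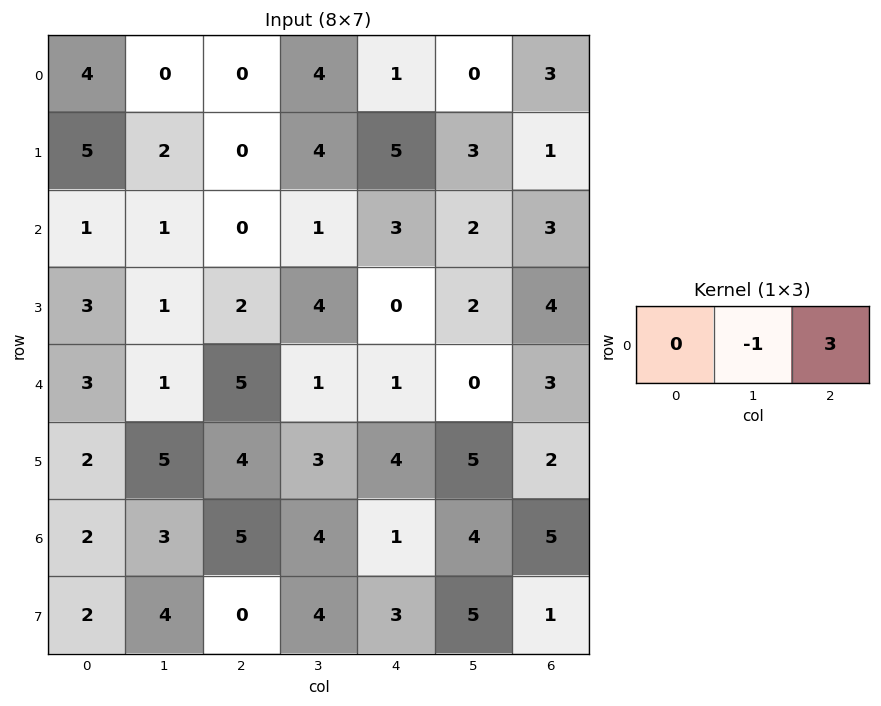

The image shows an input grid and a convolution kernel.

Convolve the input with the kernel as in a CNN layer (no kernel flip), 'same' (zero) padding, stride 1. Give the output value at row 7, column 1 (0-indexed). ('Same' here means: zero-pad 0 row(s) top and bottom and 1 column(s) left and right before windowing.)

The receptive field on the zero-padded input at this output position is [2 4 0]. Elementwise product with the kernel and sum: 4·-1 + 0·3.

-4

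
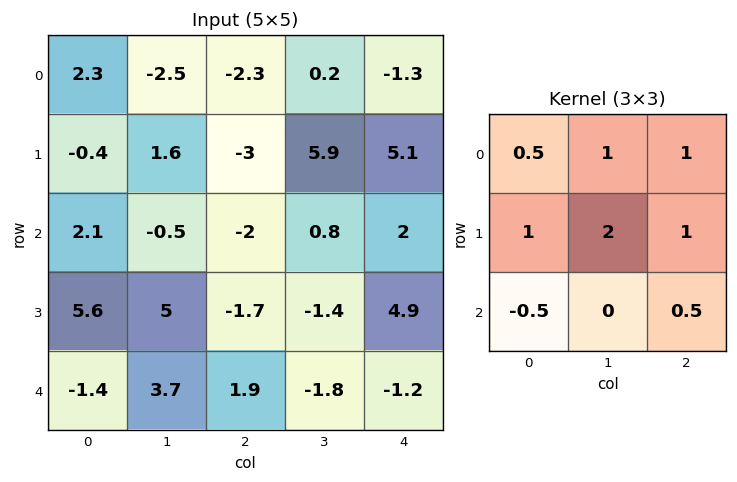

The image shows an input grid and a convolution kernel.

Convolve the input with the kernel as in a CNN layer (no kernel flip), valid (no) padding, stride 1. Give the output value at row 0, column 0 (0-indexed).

The receptive field on the input at this output position is [2.3 -2.5 -2.3 / -0.4 1.6 -3 / 2.1 -0.5 -2]. Elementwise product with the kernel and sum: 2.3·0.5 + -2.5·1 + -2.3·1 + -0.4·1 + 1.6·2 + -3·1 + 2.1·-0.5 + -2·0.5.

-5.9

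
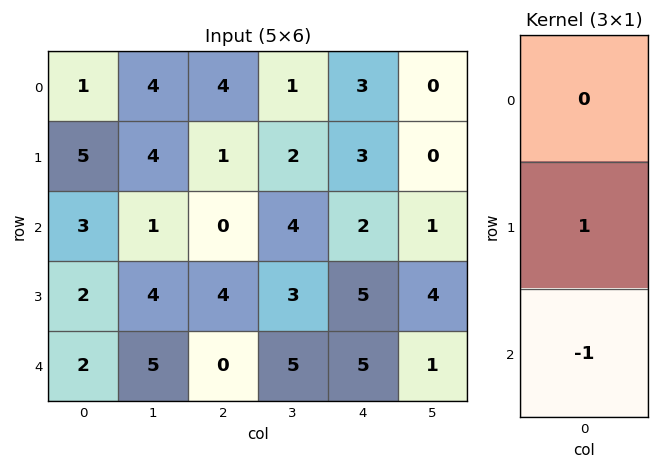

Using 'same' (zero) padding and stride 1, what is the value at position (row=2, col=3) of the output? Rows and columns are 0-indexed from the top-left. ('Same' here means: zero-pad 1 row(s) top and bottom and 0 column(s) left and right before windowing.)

1

The receptive field on the zero-padded input at this output position is [2 / 4 / 3]. Elementwise product with the kernel and sum: 4·1 + 3·-1.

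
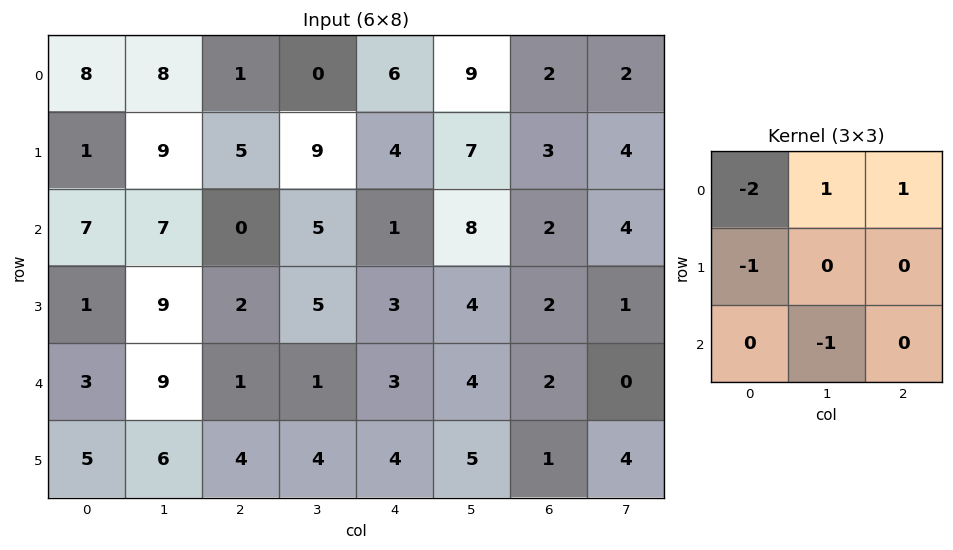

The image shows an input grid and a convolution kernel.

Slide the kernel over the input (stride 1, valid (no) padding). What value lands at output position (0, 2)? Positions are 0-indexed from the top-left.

The receptive field on the input at this output position is [1 0 6 / 5 9 4 / 0 5 1]. Elementwise product with the kernel and sum: 1·-2 + 0·1 + 6·1 + 5·-1 + 5·-1.

-6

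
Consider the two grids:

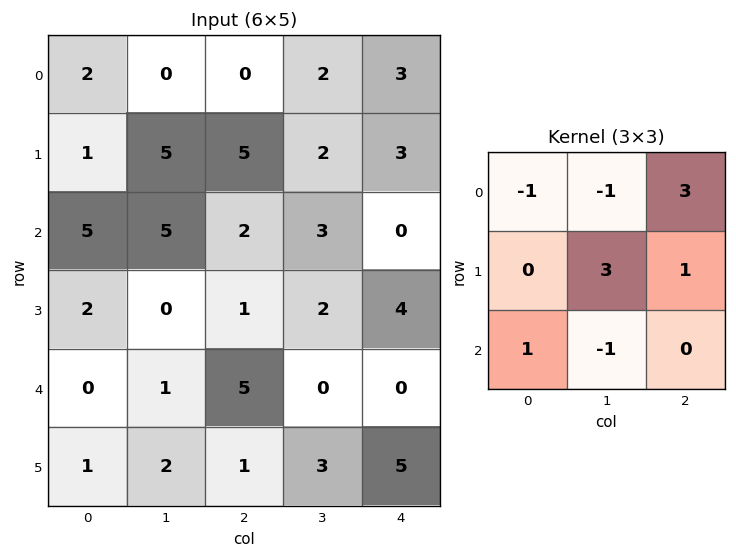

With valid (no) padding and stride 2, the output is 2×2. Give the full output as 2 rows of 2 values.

18 15
-4 10

Output[0,0]: The receptive field on the input at this output position is [2 0 0 / 1 5 5 / 5 5 2]. Elementwise product with the kernel and sum: 2·-1 + 0·-1 + 0·3 + 5·3 + 5·1 + 5·1 + 5·-1.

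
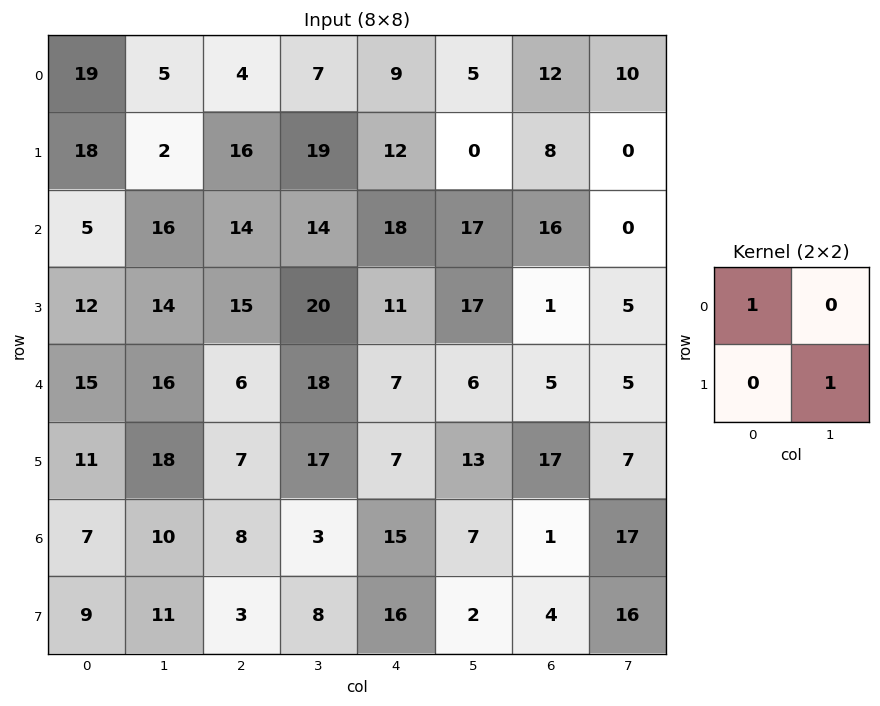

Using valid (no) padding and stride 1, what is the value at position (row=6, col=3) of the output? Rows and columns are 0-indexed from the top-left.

The receptive field on the input at this output position is [3 15 / 8 16]. Elementwise product with the kernel and sum: 3·1 + 16·1.

19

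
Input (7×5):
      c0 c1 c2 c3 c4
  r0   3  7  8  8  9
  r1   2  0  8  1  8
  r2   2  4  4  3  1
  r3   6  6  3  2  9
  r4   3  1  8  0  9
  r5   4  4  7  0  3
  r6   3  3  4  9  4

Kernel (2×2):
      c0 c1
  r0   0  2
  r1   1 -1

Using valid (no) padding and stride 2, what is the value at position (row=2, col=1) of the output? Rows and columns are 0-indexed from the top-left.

7

The receptive field on the input at this output position is [8 0 / 7 0]. Elementwise product with the kernel and sum: 0·2 + 7·1 + 0·-1.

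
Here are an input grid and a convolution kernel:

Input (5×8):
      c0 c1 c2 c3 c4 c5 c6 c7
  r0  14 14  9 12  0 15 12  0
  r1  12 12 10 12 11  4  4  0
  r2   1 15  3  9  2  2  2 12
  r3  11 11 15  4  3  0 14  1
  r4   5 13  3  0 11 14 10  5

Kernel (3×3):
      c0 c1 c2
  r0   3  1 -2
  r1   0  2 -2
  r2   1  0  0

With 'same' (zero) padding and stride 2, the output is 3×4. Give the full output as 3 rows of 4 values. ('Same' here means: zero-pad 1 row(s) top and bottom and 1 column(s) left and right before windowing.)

Output[0,0]: The receptive field on the zero-padded input at this output position is [0 0 0 / 0 14 14 / 0 12 12]. Elementwise product with the kernel and sum: 0·3 + 0·1 + 0·-2 + 14·2 + 14·-2 + 0·1.

0 6 -18 28
-40 21 43 -4
-27 46 9 22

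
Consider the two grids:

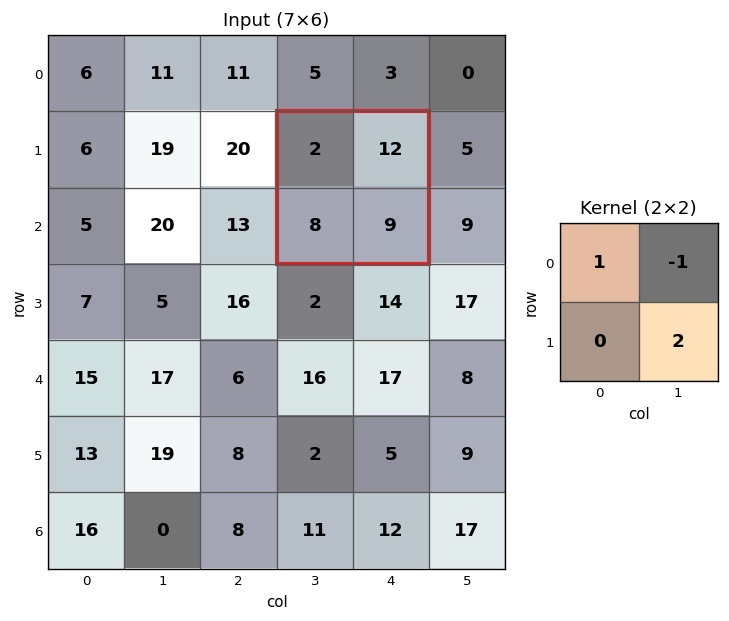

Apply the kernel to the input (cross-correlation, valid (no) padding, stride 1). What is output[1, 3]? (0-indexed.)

The receptive field on the input at this output position is [2 12 / 8 9]. Elementwise product with the kernel and sum: 2·1 + 12·-1 + 9·2.

8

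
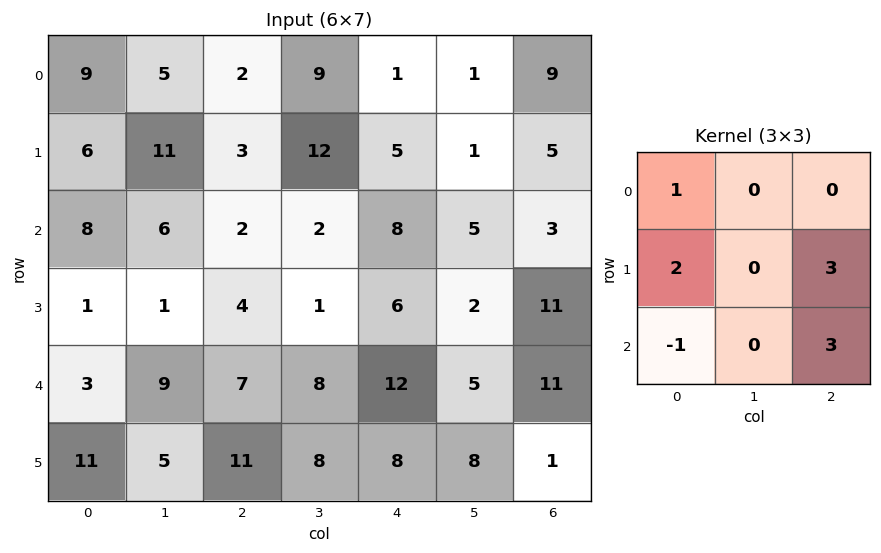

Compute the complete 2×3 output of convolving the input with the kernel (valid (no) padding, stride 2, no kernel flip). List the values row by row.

28 45 27
40 57 74

Output[0,0]: The receptive field on the input at this output position is [9 5 2 / 6 11 3 / 8 6 2]. Elementwise product with the kernel and sum: 9·1 + 6·2 + 3·3 + 8·-1 + 2·3.
Output[0,1]: The receptive field on the input at this output position is [2 9 1 / 3 12 5 / 2 2 8]. Elementwise product with the kernel and sum: 2·1 + 3·2 + 5·3 + 2·-1 + 8·3.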